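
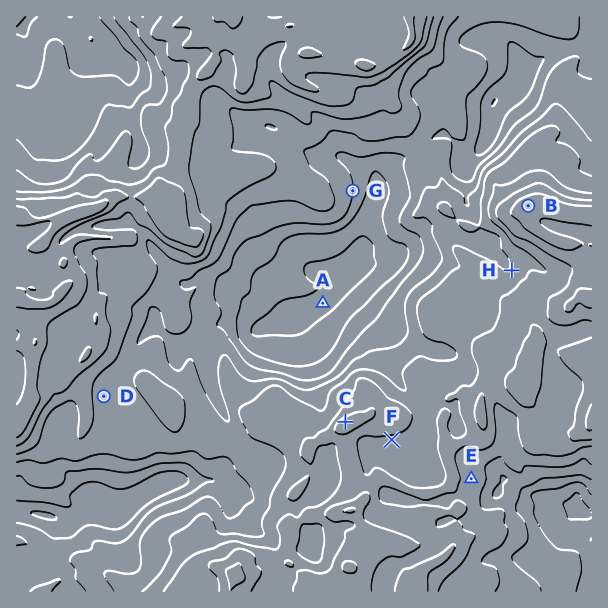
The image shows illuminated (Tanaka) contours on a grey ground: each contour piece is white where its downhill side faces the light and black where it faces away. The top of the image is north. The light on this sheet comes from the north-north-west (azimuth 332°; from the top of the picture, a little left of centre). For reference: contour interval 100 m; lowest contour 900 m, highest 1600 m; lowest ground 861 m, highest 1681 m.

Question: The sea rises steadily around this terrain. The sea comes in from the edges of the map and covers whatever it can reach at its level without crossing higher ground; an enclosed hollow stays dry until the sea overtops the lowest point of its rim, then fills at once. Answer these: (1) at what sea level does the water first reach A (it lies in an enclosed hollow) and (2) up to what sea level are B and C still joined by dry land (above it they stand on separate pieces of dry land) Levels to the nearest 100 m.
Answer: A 1100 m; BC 1400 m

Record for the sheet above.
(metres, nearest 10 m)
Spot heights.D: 1260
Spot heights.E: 1370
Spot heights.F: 1380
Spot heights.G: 1100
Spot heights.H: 1310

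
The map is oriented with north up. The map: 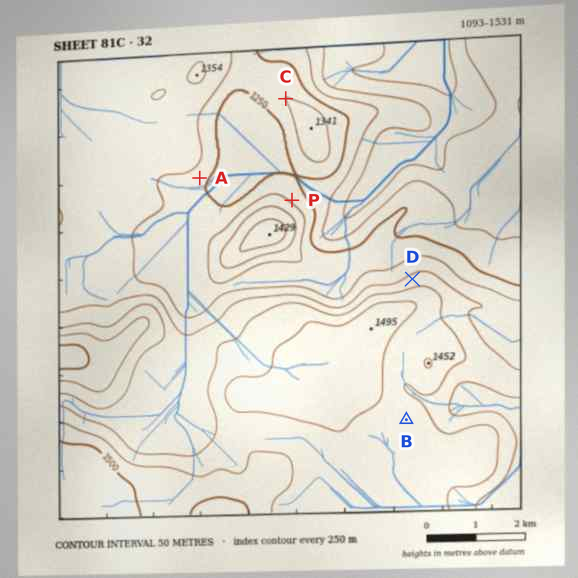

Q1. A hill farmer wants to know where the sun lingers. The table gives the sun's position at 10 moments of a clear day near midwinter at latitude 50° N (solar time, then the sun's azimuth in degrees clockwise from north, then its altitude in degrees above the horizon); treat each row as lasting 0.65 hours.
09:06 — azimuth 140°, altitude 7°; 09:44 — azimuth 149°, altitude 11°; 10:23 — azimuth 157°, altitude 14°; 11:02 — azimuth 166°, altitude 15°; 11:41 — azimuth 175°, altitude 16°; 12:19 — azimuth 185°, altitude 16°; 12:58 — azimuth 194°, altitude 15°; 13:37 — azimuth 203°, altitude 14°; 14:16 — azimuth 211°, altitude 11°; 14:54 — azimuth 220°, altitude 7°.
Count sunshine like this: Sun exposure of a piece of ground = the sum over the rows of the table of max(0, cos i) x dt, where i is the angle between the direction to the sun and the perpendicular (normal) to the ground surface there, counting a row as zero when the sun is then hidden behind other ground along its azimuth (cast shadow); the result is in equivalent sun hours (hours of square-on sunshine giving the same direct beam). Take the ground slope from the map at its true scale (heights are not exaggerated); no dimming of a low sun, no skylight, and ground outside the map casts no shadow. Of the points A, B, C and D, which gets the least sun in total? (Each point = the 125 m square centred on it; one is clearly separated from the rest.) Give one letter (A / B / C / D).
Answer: D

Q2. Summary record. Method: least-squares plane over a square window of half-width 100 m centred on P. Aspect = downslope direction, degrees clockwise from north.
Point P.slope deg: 11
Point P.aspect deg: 42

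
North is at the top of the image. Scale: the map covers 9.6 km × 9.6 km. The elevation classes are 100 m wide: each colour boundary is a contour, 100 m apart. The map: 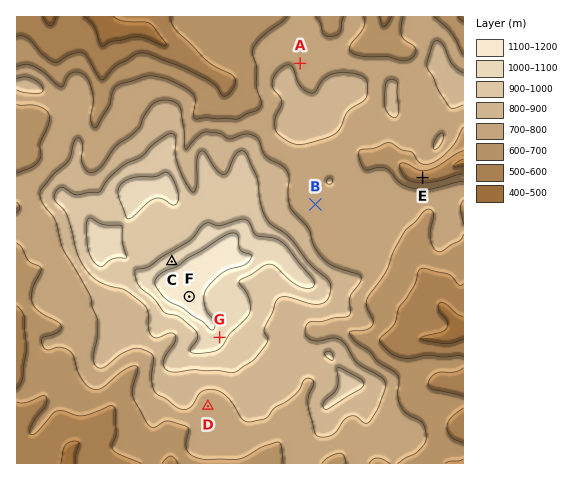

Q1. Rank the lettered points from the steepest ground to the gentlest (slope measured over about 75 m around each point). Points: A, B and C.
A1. C A B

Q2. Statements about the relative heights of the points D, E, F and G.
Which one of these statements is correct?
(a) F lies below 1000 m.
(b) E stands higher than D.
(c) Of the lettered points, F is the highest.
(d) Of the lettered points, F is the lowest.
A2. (c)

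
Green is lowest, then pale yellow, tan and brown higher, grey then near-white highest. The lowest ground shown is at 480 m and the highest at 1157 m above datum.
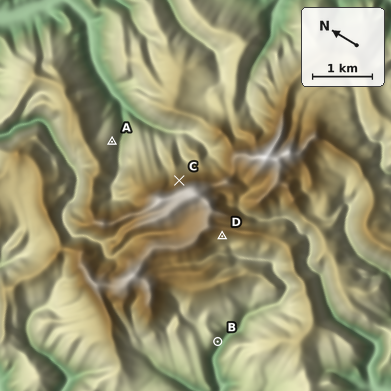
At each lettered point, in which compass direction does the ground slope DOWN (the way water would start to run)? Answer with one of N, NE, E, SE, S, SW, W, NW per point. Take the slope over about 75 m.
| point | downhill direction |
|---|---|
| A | SE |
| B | S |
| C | NE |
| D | SW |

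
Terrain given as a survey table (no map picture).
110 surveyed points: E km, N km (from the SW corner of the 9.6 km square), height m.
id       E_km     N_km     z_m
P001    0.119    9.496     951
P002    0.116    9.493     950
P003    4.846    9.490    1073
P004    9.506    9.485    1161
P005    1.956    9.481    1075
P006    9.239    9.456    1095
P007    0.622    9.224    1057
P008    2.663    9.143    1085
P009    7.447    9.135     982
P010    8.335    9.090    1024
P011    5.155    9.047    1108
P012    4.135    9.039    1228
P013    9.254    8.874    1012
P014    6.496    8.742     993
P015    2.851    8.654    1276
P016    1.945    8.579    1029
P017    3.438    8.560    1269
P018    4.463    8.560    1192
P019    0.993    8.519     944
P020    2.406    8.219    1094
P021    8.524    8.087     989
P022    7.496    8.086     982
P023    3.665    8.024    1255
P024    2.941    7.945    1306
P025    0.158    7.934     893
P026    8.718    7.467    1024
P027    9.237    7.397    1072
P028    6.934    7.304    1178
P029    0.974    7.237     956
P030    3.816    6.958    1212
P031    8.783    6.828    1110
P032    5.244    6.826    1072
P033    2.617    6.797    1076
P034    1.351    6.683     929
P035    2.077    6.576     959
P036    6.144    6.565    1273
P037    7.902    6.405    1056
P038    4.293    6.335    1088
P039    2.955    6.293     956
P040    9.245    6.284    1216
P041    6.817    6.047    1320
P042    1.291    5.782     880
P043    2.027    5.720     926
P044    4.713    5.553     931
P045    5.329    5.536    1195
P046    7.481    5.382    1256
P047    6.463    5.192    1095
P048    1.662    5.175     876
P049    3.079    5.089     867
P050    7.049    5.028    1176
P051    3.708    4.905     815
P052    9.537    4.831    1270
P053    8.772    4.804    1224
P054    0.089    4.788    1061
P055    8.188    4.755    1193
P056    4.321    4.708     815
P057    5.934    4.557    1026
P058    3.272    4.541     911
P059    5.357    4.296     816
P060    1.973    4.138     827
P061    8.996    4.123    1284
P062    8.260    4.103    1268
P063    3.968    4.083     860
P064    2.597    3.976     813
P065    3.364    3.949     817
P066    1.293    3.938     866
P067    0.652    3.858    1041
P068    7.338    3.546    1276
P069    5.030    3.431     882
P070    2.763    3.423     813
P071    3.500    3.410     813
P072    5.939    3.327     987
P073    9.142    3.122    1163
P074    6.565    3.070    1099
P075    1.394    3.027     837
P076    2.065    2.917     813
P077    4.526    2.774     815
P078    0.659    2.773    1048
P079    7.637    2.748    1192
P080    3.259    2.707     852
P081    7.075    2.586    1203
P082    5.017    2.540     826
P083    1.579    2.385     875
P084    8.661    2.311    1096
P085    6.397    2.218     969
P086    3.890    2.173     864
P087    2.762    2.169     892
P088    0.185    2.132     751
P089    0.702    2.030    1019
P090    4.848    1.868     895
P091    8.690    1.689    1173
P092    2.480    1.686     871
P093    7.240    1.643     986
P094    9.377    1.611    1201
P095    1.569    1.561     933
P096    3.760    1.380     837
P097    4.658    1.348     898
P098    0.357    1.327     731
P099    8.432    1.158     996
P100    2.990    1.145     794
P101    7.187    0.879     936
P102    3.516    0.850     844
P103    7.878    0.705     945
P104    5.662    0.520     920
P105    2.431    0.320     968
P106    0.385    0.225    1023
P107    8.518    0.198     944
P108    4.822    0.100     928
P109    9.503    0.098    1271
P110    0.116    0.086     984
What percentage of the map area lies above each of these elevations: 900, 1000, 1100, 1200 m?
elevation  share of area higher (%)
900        79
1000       48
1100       28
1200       15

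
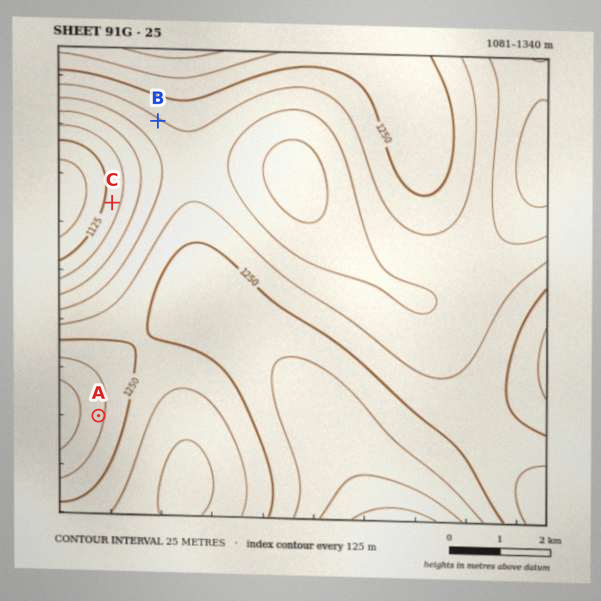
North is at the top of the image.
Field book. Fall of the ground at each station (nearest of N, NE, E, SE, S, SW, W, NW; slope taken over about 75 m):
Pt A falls E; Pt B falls SW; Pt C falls W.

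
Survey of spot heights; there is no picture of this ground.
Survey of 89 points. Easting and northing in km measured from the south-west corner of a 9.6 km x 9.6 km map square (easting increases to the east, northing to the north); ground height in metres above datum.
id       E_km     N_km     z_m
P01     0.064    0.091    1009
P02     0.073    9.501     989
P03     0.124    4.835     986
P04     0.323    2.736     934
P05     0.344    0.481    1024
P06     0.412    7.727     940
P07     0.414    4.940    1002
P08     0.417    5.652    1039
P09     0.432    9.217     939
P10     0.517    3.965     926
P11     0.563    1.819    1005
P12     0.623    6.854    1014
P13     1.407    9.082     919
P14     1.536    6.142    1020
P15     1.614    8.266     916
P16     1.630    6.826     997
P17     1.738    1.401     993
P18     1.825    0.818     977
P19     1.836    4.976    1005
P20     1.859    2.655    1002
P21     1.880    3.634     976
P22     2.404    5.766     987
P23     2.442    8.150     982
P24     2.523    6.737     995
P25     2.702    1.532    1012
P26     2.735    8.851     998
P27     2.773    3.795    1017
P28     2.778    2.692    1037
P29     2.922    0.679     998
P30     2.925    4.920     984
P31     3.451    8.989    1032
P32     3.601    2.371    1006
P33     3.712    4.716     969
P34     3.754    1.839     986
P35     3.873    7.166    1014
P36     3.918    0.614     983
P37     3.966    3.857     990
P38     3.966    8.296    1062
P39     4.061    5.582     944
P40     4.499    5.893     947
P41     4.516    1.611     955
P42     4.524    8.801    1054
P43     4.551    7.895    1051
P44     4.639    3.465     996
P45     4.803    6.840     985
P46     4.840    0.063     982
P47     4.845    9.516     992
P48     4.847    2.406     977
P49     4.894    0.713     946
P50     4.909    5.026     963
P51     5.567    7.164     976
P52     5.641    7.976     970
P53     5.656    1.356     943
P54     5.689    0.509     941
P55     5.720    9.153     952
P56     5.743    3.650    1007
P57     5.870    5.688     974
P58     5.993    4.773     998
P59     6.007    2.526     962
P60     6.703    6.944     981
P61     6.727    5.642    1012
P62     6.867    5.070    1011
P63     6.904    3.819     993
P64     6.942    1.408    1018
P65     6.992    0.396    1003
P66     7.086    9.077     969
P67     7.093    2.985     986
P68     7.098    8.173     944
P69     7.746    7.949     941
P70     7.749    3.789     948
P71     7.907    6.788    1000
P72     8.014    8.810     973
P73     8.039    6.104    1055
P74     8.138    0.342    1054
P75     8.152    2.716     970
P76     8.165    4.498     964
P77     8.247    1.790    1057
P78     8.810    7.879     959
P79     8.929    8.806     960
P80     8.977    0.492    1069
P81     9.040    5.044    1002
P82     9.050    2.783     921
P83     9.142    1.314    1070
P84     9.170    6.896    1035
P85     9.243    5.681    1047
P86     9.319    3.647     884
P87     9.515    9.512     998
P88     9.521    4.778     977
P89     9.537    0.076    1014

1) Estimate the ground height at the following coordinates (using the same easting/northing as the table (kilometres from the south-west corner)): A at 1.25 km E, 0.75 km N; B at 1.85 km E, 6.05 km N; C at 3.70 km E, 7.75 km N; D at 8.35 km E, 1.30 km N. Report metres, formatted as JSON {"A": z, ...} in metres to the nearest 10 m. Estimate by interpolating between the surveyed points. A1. {"A": 980, "B": 1010, "C": 1040, "D": 1080}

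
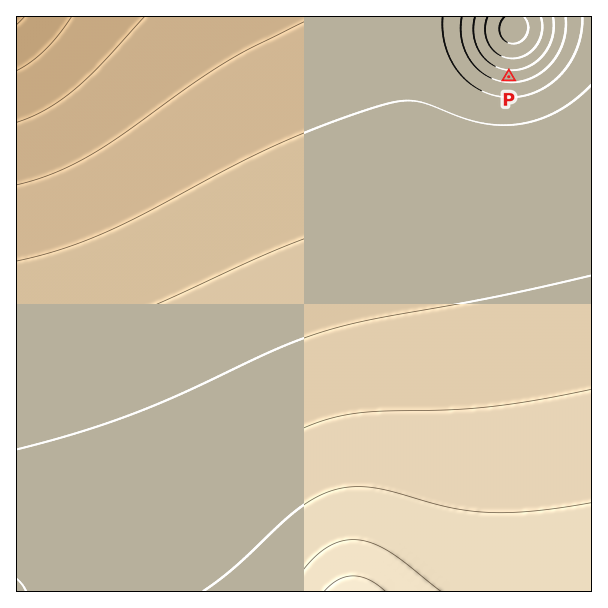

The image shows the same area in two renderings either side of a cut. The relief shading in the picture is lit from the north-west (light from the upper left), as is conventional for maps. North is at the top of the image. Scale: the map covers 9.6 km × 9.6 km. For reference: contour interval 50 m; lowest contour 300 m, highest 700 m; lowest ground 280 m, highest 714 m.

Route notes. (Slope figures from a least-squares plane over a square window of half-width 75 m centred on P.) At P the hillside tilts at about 14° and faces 4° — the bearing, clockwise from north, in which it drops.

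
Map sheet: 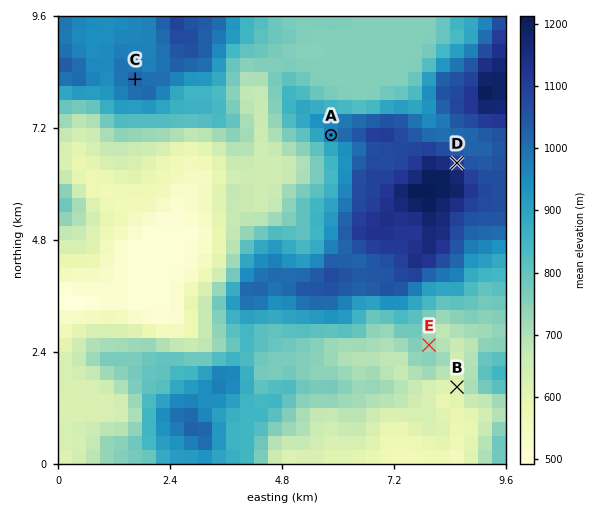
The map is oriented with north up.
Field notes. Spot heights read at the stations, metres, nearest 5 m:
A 975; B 610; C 1025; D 1095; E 725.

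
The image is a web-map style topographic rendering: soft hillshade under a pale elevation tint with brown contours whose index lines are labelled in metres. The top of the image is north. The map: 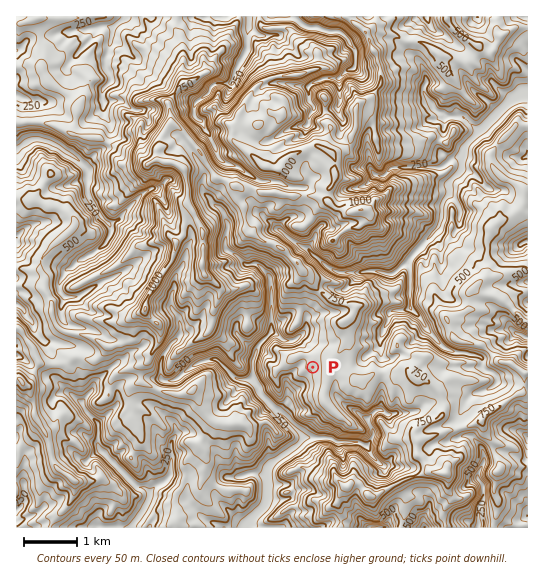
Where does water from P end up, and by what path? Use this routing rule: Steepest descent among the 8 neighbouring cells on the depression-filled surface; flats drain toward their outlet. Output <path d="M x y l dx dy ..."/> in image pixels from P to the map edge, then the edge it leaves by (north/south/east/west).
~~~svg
<path d="M313 367l-7 7-3 5 0 4-25 26 0 2 24 24 0 4-7 8-13 8-13 11-2 3 0 30-1 2 0 2-1 3-16 16-3 5"/>
exit: south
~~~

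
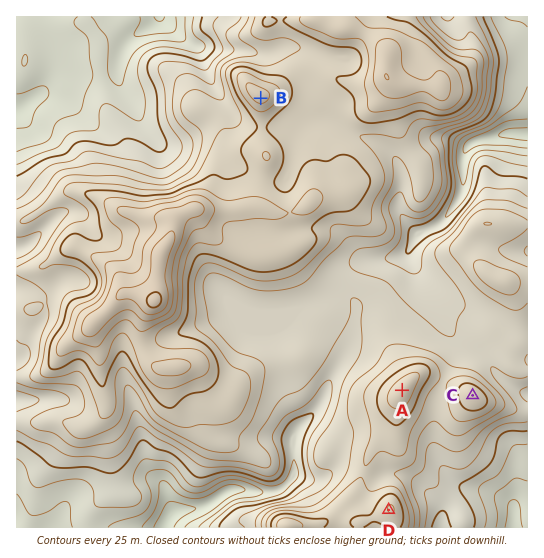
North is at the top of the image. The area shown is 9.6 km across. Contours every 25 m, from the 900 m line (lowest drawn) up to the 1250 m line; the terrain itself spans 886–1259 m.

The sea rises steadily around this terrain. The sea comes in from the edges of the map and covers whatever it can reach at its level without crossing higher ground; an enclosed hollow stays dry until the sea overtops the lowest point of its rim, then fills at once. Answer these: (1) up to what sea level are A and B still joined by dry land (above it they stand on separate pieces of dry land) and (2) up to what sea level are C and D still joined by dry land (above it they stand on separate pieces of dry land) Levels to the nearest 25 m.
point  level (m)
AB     1050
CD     1100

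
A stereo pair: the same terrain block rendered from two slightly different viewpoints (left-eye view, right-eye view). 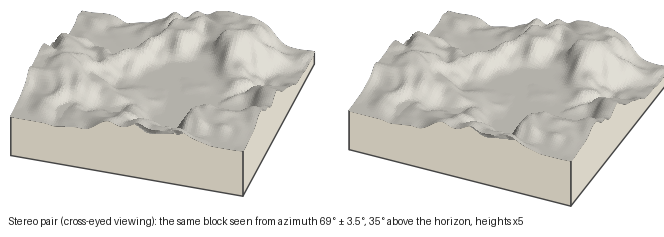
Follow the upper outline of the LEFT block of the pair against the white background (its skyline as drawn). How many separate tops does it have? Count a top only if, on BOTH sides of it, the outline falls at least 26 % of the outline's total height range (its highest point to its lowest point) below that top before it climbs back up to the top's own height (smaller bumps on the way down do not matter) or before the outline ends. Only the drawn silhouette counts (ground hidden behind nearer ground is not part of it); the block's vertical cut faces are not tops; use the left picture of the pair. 1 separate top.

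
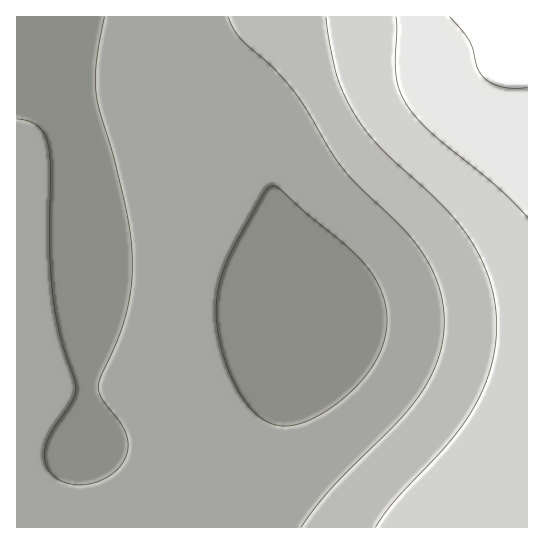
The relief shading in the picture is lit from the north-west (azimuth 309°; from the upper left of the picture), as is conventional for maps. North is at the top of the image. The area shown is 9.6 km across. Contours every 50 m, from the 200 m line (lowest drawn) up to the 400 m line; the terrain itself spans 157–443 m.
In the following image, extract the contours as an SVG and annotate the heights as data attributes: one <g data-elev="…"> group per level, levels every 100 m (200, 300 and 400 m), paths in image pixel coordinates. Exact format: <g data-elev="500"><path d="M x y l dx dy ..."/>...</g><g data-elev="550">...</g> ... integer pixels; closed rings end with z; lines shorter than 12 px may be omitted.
<g data-elev="200"><path d="M283 426l-12-2-10-6-11-10-10-14-9-17-7-20-5-20-3-20 2-28 9-27 35-66 5-8 6-2 8 4 25 23 41 34 16 16 10 12 7 14 5 13 2 15-1 17-6 17-9 17-13 17-19 17-21 14-19 8z"/><path d="M105 17l-9 45 0 31 4 18 14 48 12 51 5 31 1 28-2 24-5 25-9 25-16 35-2 11 4 10 22 30 3 9 1 8-3 12-8 12-12 9-15 5-16 1-14-4-10-9-5-11 0-11 3-11 24-38 3-8 1-7-16-51-8-42-2-40 0-83-2-24-3-11-7-9-9-5-12-2"/></g><g data-elev="300"><path d="M326 17l3 25 7 32 7 17 9 19 12 19 14 16 61 57 26 31 12 18 9 20 7 20 3 20 0 24-3 24-8 24-10 23-23 33-56 60-20 28"/></g><g data-elev="400"><path d="M450 17l19 24 4 8 4 18 8 11 8 6 10 3 12 1 12 0"/></g>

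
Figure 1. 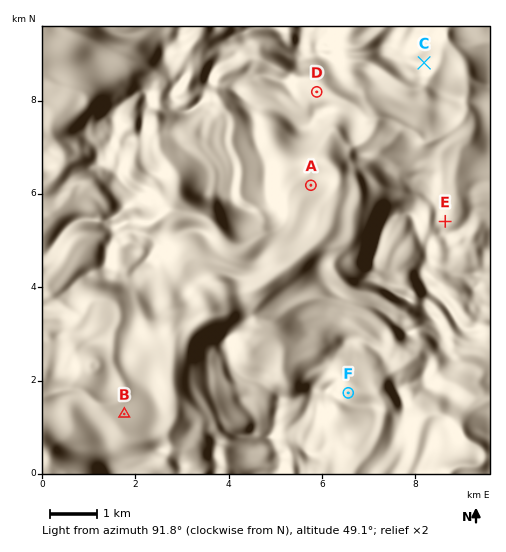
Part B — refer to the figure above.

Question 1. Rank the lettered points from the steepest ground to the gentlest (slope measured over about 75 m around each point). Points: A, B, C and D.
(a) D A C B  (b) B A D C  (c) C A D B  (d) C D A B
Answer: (d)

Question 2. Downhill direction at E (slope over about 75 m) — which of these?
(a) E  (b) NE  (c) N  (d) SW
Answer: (b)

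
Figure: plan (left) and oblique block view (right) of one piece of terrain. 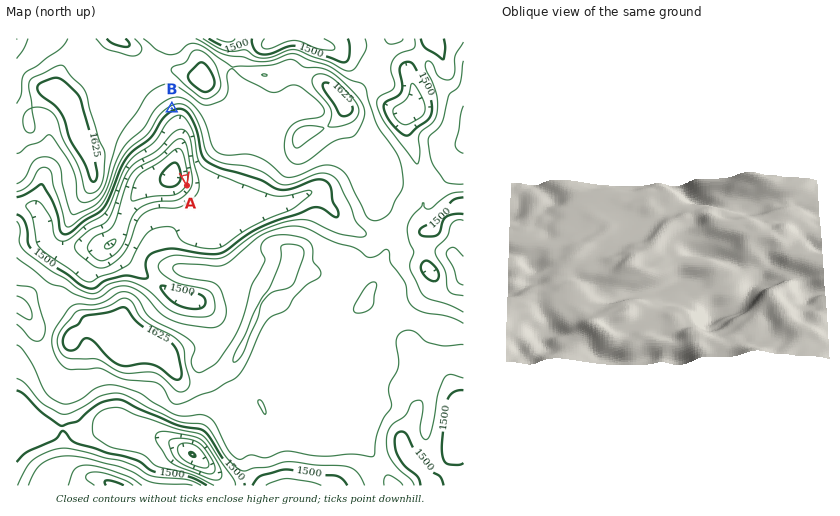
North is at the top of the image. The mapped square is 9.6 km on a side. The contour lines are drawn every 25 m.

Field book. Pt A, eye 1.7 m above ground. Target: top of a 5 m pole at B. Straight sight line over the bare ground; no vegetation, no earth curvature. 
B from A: seen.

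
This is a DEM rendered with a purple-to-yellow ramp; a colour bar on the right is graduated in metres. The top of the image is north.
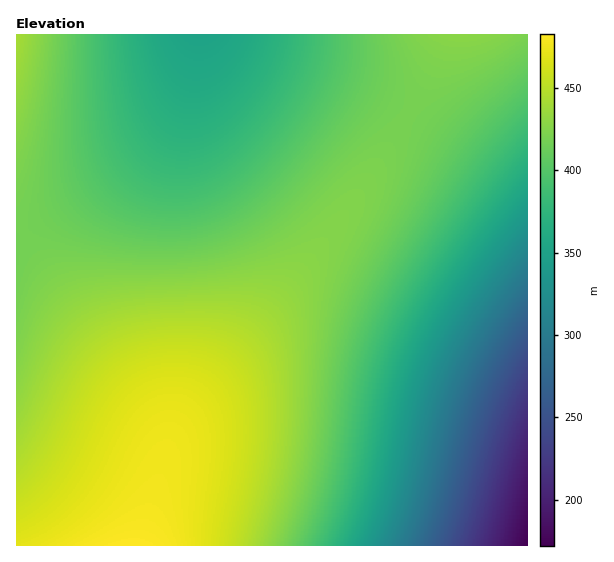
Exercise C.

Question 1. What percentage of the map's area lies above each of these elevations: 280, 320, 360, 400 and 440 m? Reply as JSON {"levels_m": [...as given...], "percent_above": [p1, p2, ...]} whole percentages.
{"levels_m": [280, 320, 360, 400, 440], "percent_above": [94, 90, 83, 61, 22]}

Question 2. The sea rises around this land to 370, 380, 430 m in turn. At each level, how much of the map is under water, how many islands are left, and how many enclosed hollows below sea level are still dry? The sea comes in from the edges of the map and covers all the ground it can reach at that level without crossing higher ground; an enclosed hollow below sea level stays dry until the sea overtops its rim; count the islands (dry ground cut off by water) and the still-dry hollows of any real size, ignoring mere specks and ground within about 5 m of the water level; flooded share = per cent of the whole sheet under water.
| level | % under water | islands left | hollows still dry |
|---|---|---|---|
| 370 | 21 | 0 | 0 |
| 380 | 26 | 0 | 0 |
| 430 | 72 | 0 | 0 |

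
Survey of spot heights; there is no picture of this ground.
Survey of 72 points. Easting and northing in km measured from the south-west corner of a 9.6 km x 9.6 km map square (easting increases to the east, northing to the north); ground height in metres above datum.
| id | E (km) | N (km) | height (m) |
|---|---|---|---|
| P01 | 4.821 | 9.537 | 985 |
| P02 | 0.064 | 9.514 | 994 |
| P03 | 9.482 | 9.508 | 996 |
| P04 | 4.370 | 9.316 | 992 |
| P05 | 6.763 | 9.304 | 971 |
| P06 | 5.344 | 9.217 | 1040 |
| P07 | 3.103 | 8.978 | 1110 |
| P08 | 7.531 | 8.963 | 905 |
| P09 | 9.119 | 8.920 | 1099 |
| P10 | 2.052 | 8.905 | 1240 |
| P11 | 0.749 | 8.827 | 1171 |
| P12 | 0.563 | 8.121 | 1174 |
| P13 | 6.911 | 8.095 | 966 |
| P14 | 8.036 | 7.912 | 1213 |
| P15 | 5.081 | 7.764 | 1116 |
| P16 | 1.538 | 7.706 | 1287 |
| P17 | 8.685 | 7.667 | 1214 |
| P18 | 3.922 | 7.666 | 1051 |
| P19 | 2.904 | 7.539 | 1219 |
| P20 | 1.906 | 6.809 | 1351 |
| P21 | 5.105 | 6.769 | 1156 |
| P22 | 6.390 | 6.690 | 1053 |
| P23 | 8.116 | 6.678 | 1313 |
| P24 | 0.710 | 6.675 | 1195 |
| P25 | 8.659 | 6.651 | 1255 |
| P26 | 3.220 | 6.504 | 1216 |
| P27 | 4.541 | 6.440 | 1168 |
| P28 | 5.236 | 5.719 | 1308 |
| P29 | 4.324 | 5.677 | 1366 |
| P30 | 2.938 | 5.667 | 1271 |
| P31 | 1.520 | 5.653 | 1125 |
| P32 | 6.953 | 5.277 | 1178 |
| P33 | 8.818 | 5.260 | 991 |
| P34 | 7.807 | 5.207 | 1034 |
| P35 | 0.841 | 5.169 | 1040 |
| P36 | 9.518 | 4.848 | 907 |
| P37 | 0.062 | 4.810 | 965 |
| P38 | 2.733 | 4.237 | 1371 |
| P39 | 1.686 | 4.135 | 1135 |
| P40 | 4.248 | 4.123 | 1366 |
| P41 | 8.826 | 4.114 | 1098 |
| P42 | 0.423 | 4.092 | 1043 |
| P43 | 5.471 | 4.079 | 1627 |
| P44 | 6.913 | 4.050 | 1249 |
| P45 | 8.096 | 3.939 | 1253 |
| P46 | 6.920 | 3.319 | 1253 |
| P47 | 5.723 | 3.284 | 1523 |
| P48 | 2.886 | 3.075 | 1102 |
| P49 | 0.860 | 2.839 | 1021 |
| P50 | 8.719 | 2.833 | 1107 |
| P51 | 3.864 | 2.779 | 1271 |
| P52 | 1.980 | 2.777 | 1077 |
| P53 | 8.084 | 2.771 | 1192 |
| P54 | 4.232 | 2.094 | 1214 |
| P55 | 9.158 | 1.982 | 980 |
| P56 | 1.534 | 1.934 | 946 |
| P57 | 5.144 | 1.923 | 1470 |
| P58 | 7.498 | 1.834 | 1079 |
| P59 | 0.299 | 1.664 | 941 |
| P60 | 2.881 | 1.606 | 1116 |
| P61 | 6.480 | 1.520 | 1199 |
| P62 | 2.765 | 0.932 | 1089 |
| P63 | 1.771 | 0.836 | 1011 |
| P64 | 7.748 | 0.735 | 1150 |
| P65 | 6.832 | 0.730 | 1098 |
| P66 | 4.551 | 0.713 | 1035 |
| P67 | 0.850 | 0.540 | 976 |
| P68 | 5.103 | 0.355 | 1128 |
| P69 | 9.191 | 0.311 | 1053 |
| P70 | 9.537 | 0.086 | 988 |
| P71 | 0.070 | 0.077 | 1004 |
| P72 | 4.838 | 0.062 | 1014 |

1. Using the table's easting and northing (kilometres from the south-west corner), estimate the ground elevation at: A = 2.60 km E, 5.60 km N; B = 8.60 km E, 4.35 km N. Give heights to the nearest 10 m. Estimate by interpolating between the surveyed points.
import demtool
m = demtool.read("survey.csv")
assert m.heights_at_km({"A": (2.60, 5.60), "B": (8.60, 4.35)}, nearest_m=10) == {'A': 1200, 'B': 1120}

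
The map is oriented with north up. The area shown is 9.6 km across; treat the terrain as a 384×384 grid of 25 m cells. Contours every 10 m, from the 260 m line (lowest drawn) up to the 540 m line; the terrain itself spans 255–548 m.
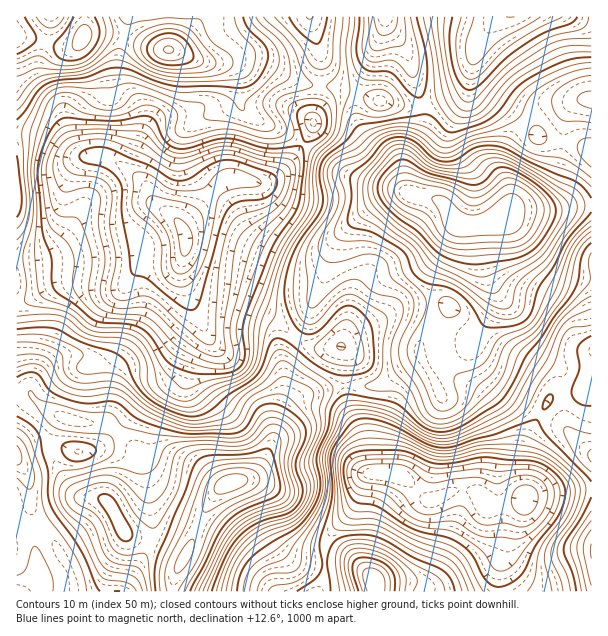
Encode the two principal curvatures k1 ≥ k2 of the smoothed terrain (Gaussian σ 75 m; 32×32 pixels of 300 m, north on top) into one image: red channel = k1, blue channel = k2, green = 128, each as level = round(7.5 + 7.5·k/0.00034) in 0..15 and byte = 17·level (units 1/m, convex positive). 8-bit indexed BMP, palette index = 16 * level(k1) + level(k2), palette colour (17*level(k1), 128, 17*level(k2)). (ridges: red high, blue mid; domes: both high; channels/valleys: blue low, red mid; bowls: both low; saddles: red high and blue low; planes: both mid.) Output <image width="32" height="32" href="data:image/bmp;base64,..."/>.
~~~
<image width="32" height="32" href="data:image/bmp;base64,Qk02CAAAAAAAADYEAAAoAAAAIAAAACAAAAABAAgAAAAAAAAEAAATCwAAEwsAAAABAAAAAAAAAIAAABGAAAAigAAAM4AAAESAAABVgAAAZoAAAHeAAACIgAAAmYAAAKqAAAC7gAAAzIAAAN2AAADugAAA/4AAAACAEQARgBEAIoARADOAEQBEgBEAVYARAGaAEQB3gBEAiIARAJmAEQCqgBEAu4ARAMyAEQDdgBEA7oARAP+AEQAAgCIAEYAiACKAIgAzgCIARIAiAFWAIgBmgCIAd4AiAIiAIgCZgCIAqoAiALuAIgDMgCIA3YAiAO6AIgD/gCIAAIAzABGAMwAigDMAM4AzAESAMwBVgDMAZoAzAHeAMwCIgDMAmYAzAKqAMwC7gDMAzIAzAN2AMwDugDMA/4AzAACARAARgEQAIoBEADOARABEgEQAVYBEAGaARAB3gEQAiIBEAJmARACqgEQAu4BEAMyARADdgEQA7oBEAP+ARAAAgFUAEYBVACKAVQAzgFUARIBVAFWAVQBmgFUAd4BVAIiAVQCZgFUAqoBVALuAVQDMgFUA3YBVAO6AVQD/gFUAAIBmABGAZgAigGYAM4BmAESAZgBVgGYAZoBmAHeAZgCIgGYAmYBmAKqAZgC7gGYAzIBmAN2AZgDugGYA/4BmAACAdwARgHcAIoB3ADOAdwBEgHcAVYB3AGaAdwB3gHcAiIB3AJmAdwCqgHcAu4B3AMyAdwDdgHcA7oB3AP+AdwAAgIgAEYCIACKAiAAzgIgARICIAFWAiABmgIgAd4CIAIiAiACZgIgAqoCIALuAiADMgIgA3YCIAO6AiAD/gIgAAICZABGAmQAigJkAM4CZAESAmQBVgJkAZoCZAHeAmQCIgJkAmYCZAKqAmQC7gJkAzICZAN2AmQDugJkA/4CZAACAqgARgKoAIoCqADOAqgBEgKoAVYCqAGaAqgB3gKoAiICqAJmAqgCqgKoAu4CqAMyAqgDdgKoA7oCqAP+AqgAAgLsAEYC7ACKAuwAzgLsARIC7AFWAuwBmgLsAd4C7AIiAuwCZgLsAqoC7ALuAuwDMgLsA3YC7AO6AuwD/gLsAAIDMABGAzAAigMwAM4DMAESAzABVgMwAZoDMAHeAzACIgMwAmYDMAKqAzAC7gMwAzIDMAN2AzADugMwA/4DMAACA3QARgN0AIoDdADOA3QBEgN0AVYDdAGaA3QB3gN0AiIDdAJmA3QCqgN0Au4DdAMyA3QDdgN0A7oDdAP+A3QAAgO4AEYDuACKA7gAzgO4ARIDuAFWA7gBmgO4Ad4DuAIiA7gCZgO4AqoDuALuA7gDMgO4A3YDuAO6A7gD/gO4AAID/ABGA/wAigP8AM4D/AESA/wBVgP8AZoD/AHeA/wCIgP8AmYD/AKqA/wC7gP8AzID/AN2A/wDugP8A/4D/AJWXh3LFhYGk+PaVg2VjdaiTgJT6+7PFybmEc4aVhWSHlqiEcre4pKH5+dh0U3SWuaSg+PvqxLa5uIR0dJW1hZaXlnGEqLm4oZX4+JVTY4SjcrD3x6WGlpemlKaVo9boyJeUgpWG2MiThOf21XRTgsKQsJGmp4Z0lKV1hpaBhKe4hZG2yLb4hXSEt/bVtabI+rSwgJWlclJzpnV0hEJTZKWSkun66cmFdXSF6Pjo+Pr6+9OQhaWThIODdJWEQ0JhopCU5JWntYR1dYXH+vr66ITopSBAcGCgoYBilIJBQYO0gue0UHGTlnWm1+e2pvT0ksBwUHKEUpHTo2JzpqS05vekxpSElKWoxvX1yJVx1Pr5+LOQlKSQtvq4lLW1xdbXtqan2fjYt8b2xmKBgWLG6cb35IBSc8T7/uu2lqSipqiHqNbXtrfK14NQQHSmt9i0o8XDwdbm1Ljr6ue4t5NzlnbKx3NUhcayUHOEtMXF1caoyeT199aExsiWlriodXKWdafHhGODpLemlKaUQTDD+Ld2dXRzpKfYlpaoqKiGg5aWp6jH9/bYy6eEhmJgU8X3k4FiU3WWuch1mKinlKSTcoWnqLmlc6jIpYV1cpSmx8WhxnRzhoSXx4aXprS2yJVQhYKVt5VjY5OlhoSEhJa4tKfqlmOGhHO2lmOSttrbx4GDpIOCk4NShKaGlIaGhYXGqMi2hJeXZKSBULXXp5a3tqOXdnaXl3WFpnSDpoeGc7fIp6eWlpaltpSmxqaUhKWlpIaGl5iYlnWnlWCGqIeDlejIp4dlVGOktqaVhKWmxpRhpJOXmJeGhrmmYHSol5WSt/jXpnWDZIXKyre3ysqolVPXkISnl3amp4J0hKeolYRztubmpISntNfp9ujKysjWxumAc6i4h3Vyc4WUpaeFc3SCo7XEx/rm59ajx8na+fXnyHCCl7mnlHKmppSEhGJBc7XHpdb7/Pf55oGm+/q0pbjGUXJ0lZOBdLWzclFggHBgxv7ns8n55HKwk/f4k5CUlNaEUlFgcoaU19eEUnSnttDwx6Vz2PulMHLZ57BgcaSDtaWCg2ODhJLq+vfV1vn69VBxxMPV5sFygKWzwnR1pXWlhKLW6Nm1k5Olp8fY16aRIJH2omCgsbaBUpTGtoanl8diMIOmuJNyk5JwgqSTc6XEw8WRMKPltXJxh6jIt7i4xdKToZBzcZOlpcbFyKimxsW0tLWEx+i2cnCGmKi4uMmGxPn7tKLT+vz49taoqbemc2K16ZbG6JdiYYOWh4eXp8jExvrpwOL5/uiDhajJuJWCg5b4uNbIlmJzhISGmJeEp5OE6dmik7O2wpSXxoWFdHKFddb415aVdIWFhIWFhJM="/>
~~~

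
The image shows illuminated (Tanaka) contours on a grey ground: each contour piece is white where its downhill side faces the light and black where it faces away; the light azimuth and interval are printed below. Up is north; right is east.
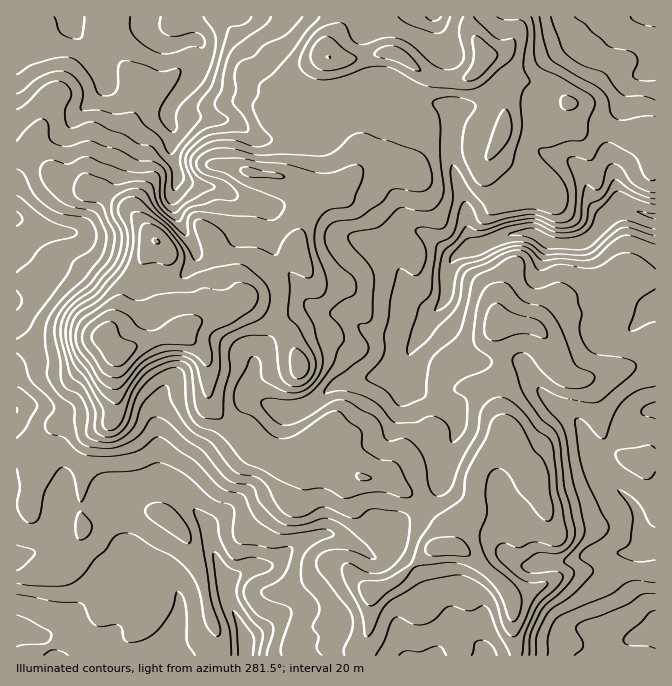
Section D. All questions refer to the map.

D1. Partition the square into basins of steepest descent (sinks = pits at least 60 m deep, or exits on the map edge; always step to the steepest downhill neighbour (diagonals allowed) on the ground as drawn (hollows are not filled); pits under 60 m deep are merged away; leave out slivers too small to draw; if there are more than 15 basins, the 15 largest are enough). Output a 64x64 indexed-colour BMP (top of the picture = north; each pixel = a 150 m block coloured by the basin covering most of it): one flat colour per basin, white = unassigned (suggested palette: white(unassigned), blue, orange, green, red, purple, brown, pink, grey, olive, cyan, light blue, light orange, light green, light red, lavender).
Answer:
<image width="64" height="64" href="data:image/bmp;base64,Qk12CAAAAAAAAHYAAAAoAAAAQAAAAEAAAAABAAQAAAAAAAAIAAATCwAAEwsAABAAAAAAAAAA////ALR3HwAOf/8ALKAsACgn1gC9Z5QAS1aMAMJ34wB/f38AIr28AM++FwDox64AeLv/AIrfmACWmP8A1bDFACIiIiIiIiIiIiIiIiIiIiIiERERERERERFEREREREREIiIiIiIiIiIiIiIiIiIiIiIhEREREREREUREREREREQiIiIiIiIiIiIiIiIiIiIiIiERERERERERRERERERERCIiIiIiIiIiIiIiIiIiIiIiIRERERERERFEREREREREIiIiIiIiIiIiIiIiIiIiIiIhEREREREREUREREREREQiIiIiIiIiIiIiIiIiIiIiIiERERERERERRERERERERCIiIiIiIiIiIiIiIiIiIiIiIhERERERERERREREREREIiIiIiIiIiIiIiIiIiIiIiIiIhEREREREREUREREREQiIiIiIiIiIiIiIiIiIiIiIiIiIRERERERERFERERERCIiIiIiIiIiIiIiIiIiIiIiIiIiEREREREREUREREREIiIiIiIiIiIiIiIiIiIiIiIiIiIhERERERERREREREQiIiIiIiIiIiIiIiIiIiIiIiIiIiIhERERERFERERERCIiIiIiIiIiIiIiIiIiIiIiIiIiIiEREREREUREREREIiIiIiIiIiIiIiIiIiIiIiIiIiIiEREREREUREREREQiIiIiIiIiIiIiIiIiIiIiIiIiIiERERERERRERERERCIiIiIiIiIiIiIiIiIiIiIiIiIiERERERERFEREREREIiIiIiIiIiIiIiIiIiIiIiIiIiERERERERFEREREREQiIiIiIiIiIiIiIiIiIiIiIiIiEREREREREURERERERCIiIiIiIiIiIiIiIiIiIiIiEREREREREREUREREREREIiIiIiIiIiIiIiIiIiERIhEREREREREREUREREREREQiIiIiIiIiIiIiIiIRERERERERERERERERRERERERERCIiIiIiIiIiIiIiIRERERERERERERERERREREREREREIiIiIiIiIiIiIiIRERERERERERERERERFEREREREREQiIiIiIiIiIiIiIREREREREREREREREREURERERERERCIiIiIiIiIiIiIREREREREREREREREREUREREREREREIiIiIiIiIiIiIRERERERERERERERERERREREREREREQiIiIiIiIiIiIhERERERERERERERERERFERERERERERCIiIiIiIiIiIiEREREREREREREREREREUREREREREREIiIiIiIiIiIiIRERERERERERERERERERFEREERERREQiIiIiIiIiIiIhEREREREREREREREREREUREQRERERFCIiIiIiMiIiIiEREREREREREREREREREURERBERERERIiIiIiMzMiIiERERERERERERERERERERRERBEREREREiIiIiIzMzMzERERERERERERERERERERFERBERERERESIiIiIiMzMzMxERERERERERERERERERERERERERERERIiIiIiIzMzMzMzEREREREREREREREREREREREREREREiIiIiIiMzMzMzMzERERERERERERERERERERERERERESIiIiIiIzMzMzMzMxERERERERERERERERERERERERERIiIiIiIiMzMzMzMzMREREREREREREREREREREREREREiIiIiIiIzMzMzMzMzERERERERERERERERERERERERESIiIiIiIiMzMzMzMzMxERERERERERERERERERERERERIiIiIiIiIzMzMzMzMzMREREREREREREREREREREREREiIiIiIiIiMzMzMzMzMxERERERERERERERERERERERESIiIiIiIiMzMzMzMzMzERERERERERERERERERERERERIiIiIiIiMzMzMzMzMzMxEREREREREREREREREREREREiIiIiIiMzMzMzMzMzMzERERERERERERERERERERERESIiIiIiMzMzMzMzMzMzMxERERERERERERERERERERERIiIiIjMzMzMzMzMzMzMzEREREREREREREREREREREREiIiMzMzMzMzMzMzMzMzMzMRERERERERERERERERERESIjMzMzMzMzMzMzMzMzMzMzERERERERERERERERERERIjMzMzMzMzMzMzMzMzMzMzEREREREREREREREREREREzMzMzMzMzMzMzMzMzMzMzMRERERERERERERERERERETMzMzMzMzMzMzMzMzMzMzMRERERERERERERERERERERMzMzMzMzMzMzMzMzMzMzERERERERERERERERERERVVUzMzMzMzMzMzMzMzMzMRERERERERERERERERERVVVVVTMzMzMzMzMzMzMzMzMxERERERERERERERERERVVVVVVMzMzMzMzMzMzMzMzMzERERERERERERERERERFVVVVVUzMzMzMzMzMzMzMzMzMxERERERERERERERERVVVVVVVTMzMzMzMzMzMzMzMzMzERERERERERERERUVVVVVVVVVMzMzMzMzMzMzMzMzMzMxERERERERERERVVVVVVVVVVUzMzMzMzMzMzMzMzMzMzMRERERERERERVVVVVVVVVVVTMzMzMzMzMzMzMzMzMzMzERERERERERFVVVVVVVVVVVMzMzMzMzMzMzMzMzMzMzMxERERERERFVVVVVVVVVVVUzMzMzMzMzMzMzMzMzMzMzEREREREREVVVVVVVVVVVVTMzMzMzMzMzMzMzMzMzMzMxEREREREVVVVVVVVVVVVV"/>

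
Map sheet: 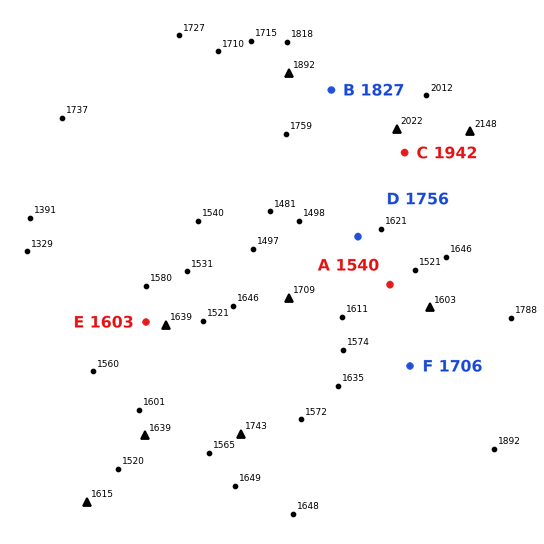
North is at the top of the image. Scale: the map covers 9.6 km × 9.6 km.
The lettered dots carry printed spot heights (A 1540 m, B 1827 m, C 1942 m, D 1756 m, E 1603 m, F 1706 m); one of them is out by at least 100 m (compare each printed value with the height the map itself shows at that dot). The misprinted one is D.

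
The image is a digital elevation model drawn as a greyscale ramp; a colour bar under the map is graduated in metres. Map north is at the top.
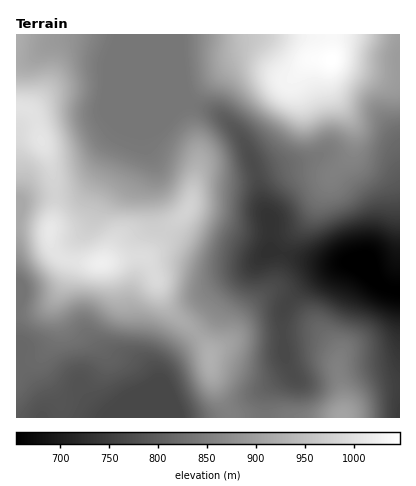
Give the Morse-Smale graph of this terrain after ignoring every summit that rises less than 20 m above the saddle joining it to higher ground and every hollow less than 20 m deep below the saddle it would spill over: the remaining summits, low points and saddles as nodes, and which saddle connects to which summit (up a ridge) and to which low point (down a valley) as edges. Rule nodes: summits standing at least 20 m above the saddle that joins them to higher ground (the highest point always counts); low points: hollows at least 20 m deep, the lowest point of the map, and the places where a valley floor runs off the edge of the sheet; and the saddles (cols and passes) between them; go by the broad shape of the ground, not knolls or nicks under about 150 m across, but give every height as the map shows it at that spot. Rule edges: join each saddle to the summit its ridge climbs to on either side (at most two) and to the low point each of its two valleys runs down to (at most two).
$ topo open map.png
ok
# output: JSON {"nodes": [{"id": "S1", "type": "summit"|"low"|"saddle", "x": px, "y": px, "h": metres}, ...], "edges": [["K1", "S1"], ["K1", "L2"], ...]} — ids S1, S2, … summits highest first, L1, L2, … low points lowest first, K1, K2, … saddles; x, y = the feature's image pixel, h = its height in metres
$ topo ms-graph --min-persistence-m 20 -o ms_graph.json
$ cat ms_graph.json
{"nodes": [
{"id": "S1", "type": "summit", "x": 332, "y": 60, "h": 1047},
{"id": "S2", "type": "summit", "x": 102, "y": 262, "h": 1021},
{"id": "S3", "type": "summit", "x": 42, "y": 140, "h": 1007},
{"id": "S4", "type": "summit", "x": 342, "y": 416, "h": 906},
{"id": "L1", "type": "low", "x": 398, "y": 290, "h": 655},
{"id": "L2", "type": "low", "x": 146, "y": 402, "h": 767},
{"id": "K1", "type": "saddle", "x": 56, "y": 194, "h": 977},
{"id": "K2", "type": "saddle", "x": 230, "y": 418, "h": 850},
{"id": "K3", "type": "saddle", "x": 190, "y": 104, "h": 837},
{"id": "K4", "type": "saddle", "x": 266, "y": 416, "h": 833}],
"edges": [["K1", "S2"], ["K1", "S3"], ["K1", "L1"], ["K2", "S2"], ["K2", "L1"], ["K2", "L2"], ["K3", "S1"], ["K3", "S2"], ["K3", "L1"], ["K4", "S2"], ["K4", "S4"], ["K4", "L1"]]}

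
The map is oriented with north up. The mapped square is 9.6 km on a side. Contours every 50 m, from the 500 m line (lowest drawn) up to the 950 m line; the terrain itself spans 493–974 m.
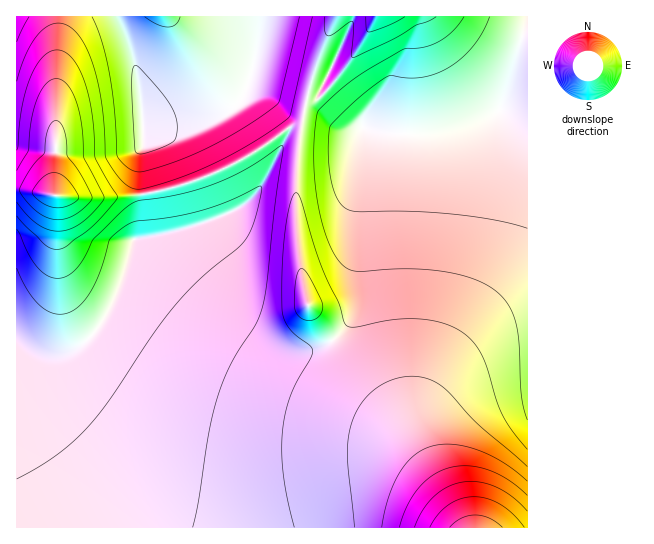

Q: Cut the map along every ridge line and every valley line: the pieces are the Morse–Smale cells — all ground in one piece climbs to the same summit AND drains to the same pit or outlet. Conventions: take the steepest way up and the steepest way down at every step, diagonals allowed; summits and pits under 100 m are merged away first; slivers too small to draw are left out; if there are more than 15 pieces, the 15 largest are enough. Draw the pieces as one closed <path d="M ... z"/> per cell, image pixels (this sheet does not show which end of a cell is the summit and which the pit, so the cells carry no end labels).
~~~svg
<path d="M259 16l-140 1 14 38 8 42 3 48-4 6 0 36 5 48-3 4-9 2-5 22-12 34-17 30-13 14-20 12-11 3-18-1-21-12 1 185 448-1-57-92-59-70-41-59-8-41-4-43 1-65 10-56-52-13-7-5 9-36z"/><path d="M527 21l-24 82-3 6-13 10-25 9-27 5-44 0-28-6-5 2-12 0-5-2-26-26-8-1-8 45-3 30 0 47 4 43 8 41 41 59 59 70 58 93 62-1z"/><path d="M118 16l-102 1 0 325 9 7 12 6 18 1 11-3 15-8 12-11 14-19 9-18 12-34 5-22 9-2 3-4-5-48 0-36 4-6-3-48-8-42z"/><path d="M527 16l-190 0-17 37-13 46 8 2 26 26 5 2 12 0 5-2 19 5 31 3 38-4 27-8 16-8 9-12 25-82z"/><path d="M335 16l-74 0-4 31-9 36 7 5 51 12 14-47z"/>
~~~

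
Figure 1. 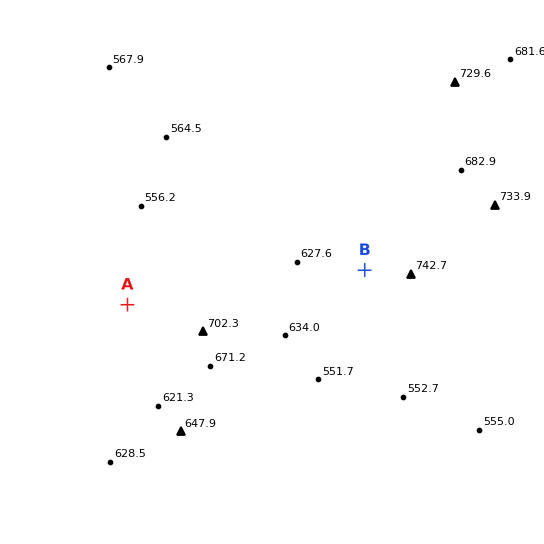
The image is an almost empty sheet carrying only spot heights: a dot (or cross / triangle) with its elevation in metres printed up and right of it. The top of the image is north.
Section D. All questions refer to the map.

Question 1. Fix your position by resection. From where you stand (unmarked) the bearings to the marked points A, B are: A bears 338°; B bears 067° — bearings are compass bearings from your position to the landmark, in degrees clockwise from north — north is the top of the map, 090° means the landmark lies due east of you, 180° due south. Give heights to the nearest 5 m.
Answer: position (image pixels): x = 150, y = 361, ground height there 615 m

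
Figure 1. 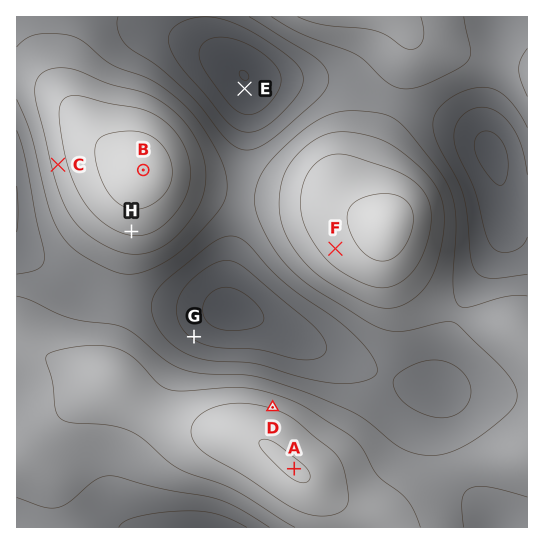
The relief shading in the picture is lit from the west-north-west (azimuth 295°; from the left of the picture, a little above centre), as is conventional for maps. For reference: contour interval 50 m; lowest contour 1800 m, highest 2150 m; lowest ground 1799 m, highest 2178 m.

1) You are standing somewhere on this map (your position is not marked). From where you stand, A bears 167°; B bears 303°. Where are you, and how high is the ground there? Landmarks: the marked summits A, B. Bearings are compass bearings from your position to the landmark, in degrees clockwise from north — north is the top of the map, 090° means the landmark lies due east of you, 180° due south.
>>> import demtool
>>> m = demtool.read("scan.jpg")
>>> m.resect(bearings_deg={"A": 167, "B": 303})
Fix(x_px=239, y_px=232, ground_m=1960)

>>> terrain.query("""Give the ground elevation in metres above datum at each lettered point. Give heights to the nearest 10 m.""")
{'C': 2070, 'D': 2100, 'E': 1810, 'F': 2130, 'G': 1890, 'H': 2110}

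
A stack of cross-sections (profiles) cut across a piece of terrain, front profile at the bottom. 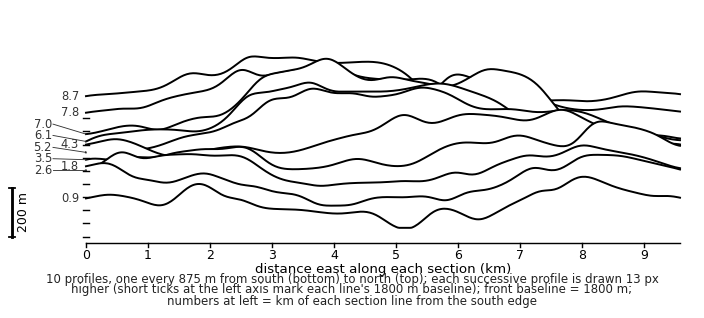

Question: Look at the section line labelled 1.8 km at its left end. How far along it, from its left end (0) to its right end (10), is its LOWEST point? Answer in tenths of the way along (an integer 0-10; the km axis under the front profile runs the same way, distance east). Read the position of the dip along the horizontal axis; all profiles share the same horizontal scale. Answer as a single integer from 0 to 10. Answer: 4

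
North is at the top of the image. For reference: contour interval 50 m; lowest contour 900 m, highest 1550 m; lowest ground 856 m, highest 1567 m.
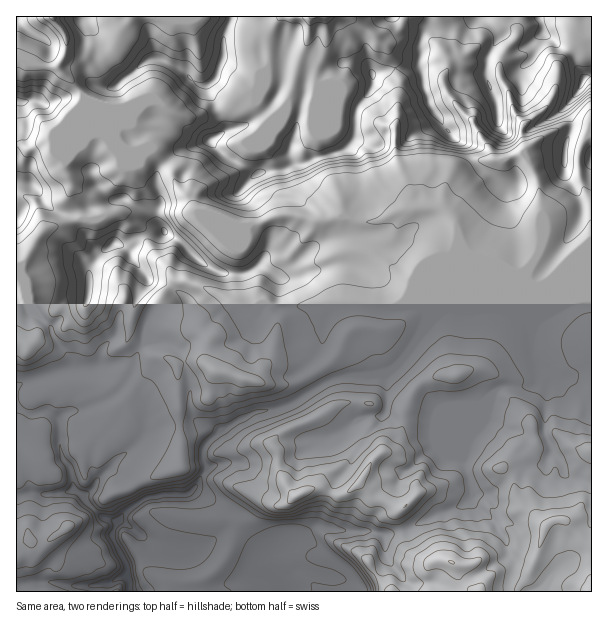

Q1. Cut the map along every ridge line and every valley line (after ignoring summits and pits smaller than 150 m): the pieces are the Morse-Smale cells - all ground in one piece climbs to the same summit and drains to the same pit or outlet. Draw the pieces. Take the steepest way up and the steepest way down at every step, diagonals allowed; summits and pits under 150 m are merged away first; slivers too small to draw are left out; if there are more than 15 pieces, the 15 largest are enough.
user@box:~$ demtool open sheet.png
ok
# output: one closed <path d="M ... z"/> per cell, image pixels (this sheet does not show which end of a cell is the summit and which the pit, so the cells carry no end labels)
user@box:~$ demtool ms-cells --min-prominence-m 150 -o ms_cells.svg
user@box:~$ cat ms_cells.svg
<path d="M591 16l-575 1 1 43 31 7 11-1 1 3 19 20 5 9 20 18 10 22 9 12 14 2 9-4 6 0 17 17 5 8 2 12 14 15 3 9 4 3 24 11 7 0 9 5 9 0 0 8-5 7 0 9 15 26 2 21 2 4 0 3-5 6-6 0-33-20-30-12-9 0-8 8-17 26-4 10 0 15-12 17-6 21-16 19-30 13-16 3-9 6-14-8-7 4-11 0-11-6 1 184 315-1 0-12-2-2-25-7-8 0-6 2-12 11-21-9-4-4 2-9 4-7-18-18-12-4-8 2 2-19-2-6-29-20 13-21-4-13 2-8 17-17 18-10 16-8 21-3 17-6 39-24 12-3 40-2 20-17 22-31 14-14 6-4 27 2 10-3 12 0 14 5 31 0 33-14 19-2z"/><path d="M591 296l-18 2-33 14-31 0-14-5-12 0-10 3-27-2-6 4-14 14-22 31-12 13-8 4-22 0-2 3-2 13 0 26 2 4 6-4 15 0 5-2 9 6 40 1 35-15 14-1-10 17-11 28 0 11 11 33-2 3-7 7-12 6-16 4-30 16-11 4-13 1-14-5-30 0-18-4-4 0-11 8-18 0-16 10-14 14-4 12 4 4 21 9 12-11 6-2 8 0 25 7 2 2 1 13 258 0z"/><path d="M21 60l-5 0 0 213 9 9 3 21 3 6 19 18 5 12 12 15 5 14-54 17-2 2 0 20 11 7 11 0 7-4 14 8 9-6 16-3 26-11 16-14 6-10 4-18 12-17 2-19 19-32 8-8 9 0 30 12 33 20 6 0 5-6 0-3-2-4-2-21-15-26 0-9 5-7 0-8-9 0-9-5-7 0-24-11-4-3-3-9-14-15-2-12-5-8-17-17-6 0-9 4-14-2-9-12-10-22-20-18-5-9-19-20-1-3-11 1-16-3z"/><path d="M359 376l-15 0-12 3-39 24-17 6-21 3-34 18-15 13-4 10 4 15-13 21 29 20 2 6-2 19 8-2 12 4 19 18 11-10 16-10 18 0 11-8 22 4 30 0 14 5 19-3 35-18 9-2 19-8 7-7 2-3-11-33 0-11 11-28 8-15-12-1-35 15-40-1-9-6-5 2-15 0-6 4-2-4z"/><path d="M17 274l0 112 55-18-5-14-12-15-5-12-19-18-3-6-3-21z"/>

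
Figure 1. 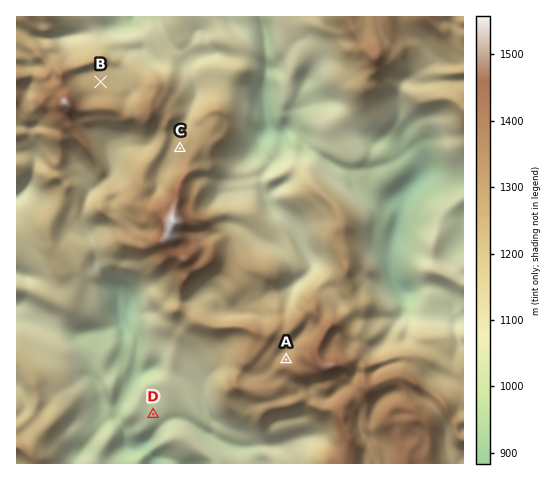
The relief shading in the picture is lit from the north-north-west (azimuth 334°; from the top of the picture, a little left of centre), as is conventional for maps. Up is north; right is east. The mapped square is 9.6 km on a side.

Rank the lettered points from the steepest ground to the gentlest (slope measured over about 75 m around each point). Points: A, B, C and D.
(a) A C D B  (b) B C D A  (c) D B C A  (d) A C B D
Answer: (d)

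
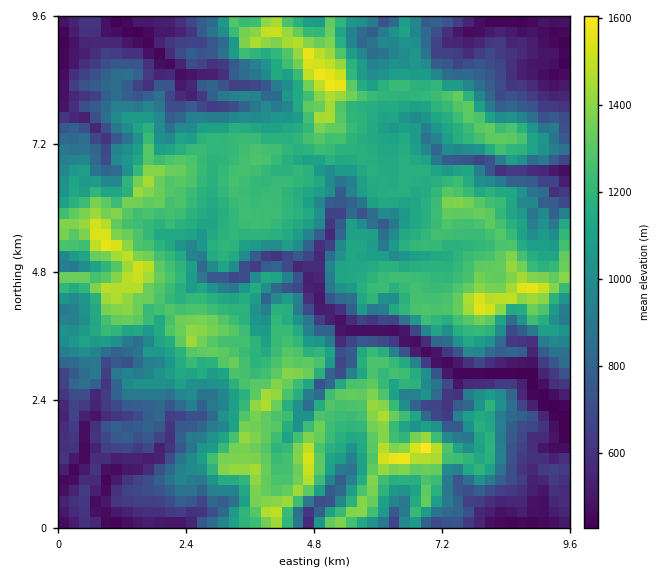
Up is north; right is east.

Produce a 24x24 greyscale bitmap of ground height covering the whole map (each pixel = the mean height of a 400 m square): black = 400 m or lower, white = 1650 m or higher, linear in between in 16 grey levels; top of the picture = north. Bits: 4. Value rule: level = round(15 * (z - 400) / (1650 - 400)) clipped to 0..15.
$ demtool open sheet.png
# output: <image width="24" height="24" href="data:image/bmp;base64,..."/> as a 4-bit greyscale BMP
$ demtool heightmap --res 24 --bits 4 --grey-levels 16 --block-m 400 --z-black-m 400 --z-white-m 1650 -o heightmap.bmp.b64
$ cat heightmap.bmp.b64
<image width="24" height="24" href="data:image/bmp;base64,Qk2WAQAAAAAAAHYAAAAoAAAAGAAAABgAAAABAAQAAAAAACABAAATCwAAEwsAABAAAAAAAAAAAAAAABEREQAiIiIAMzMzAERERABVVVUAZmZmAHd3dwCIiIgAmZmZAKqqqgC7u7sAzMzMAN3d3QDu7u4A////ABIRIjWbtIulhlMRESIjNVZ8yle4ilQyEhISRnq8rJarq2hjIyEiJHrLrait3amDISJEQ1e7qrmrmliEMTI0VFacp6q7hEeFIERHd3ebuWq5hiRTEkZFeJm6u4SqlBIRJHhmibupqYN1IlhkRniqm8uop0EiWZqVh3jMqqmXhSSHqr3byKvNuoZYY0iaqqu923m9unh0Q0iYmZq7mrzbqYmZhzeHmqqpibzKqpmqqVVmirupd5qruqmqqXWJmbqoY4hqy6qqqoeZmZhUMmZYqqqqqZmZl2V5dVRHh4mpmrqYh5q6dSNndFVnesqZiap2QyNUQzVVetyaqpdDIRNVISJXnOt4h0RCERIiE0WbvclndCIyERIREkesyqhmhTEREQ=="/>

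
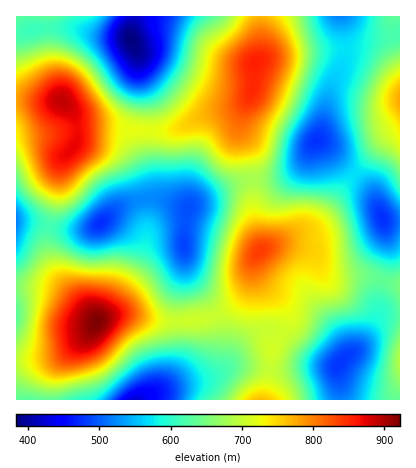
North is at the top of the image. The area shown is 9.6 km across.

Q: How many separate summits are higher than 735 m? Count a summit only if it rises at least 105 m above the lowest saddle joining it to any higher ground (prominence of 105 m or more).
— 4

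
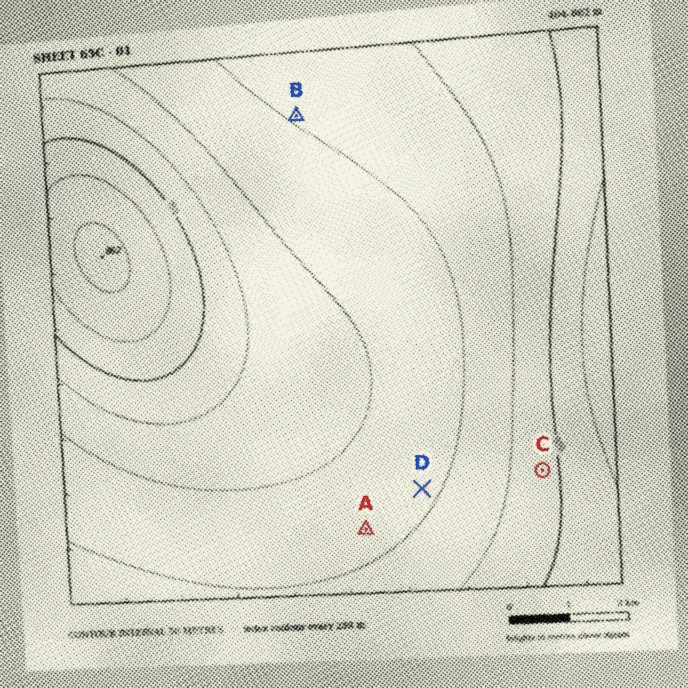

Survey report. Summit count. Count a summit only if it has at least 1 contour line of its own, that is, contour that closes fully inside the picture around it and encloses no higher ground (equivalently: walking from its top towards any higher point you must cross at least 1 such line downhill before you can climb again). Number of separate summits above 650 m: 1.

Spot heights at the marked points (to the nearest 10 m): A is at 620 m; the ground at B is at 600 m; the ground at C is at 520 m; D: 610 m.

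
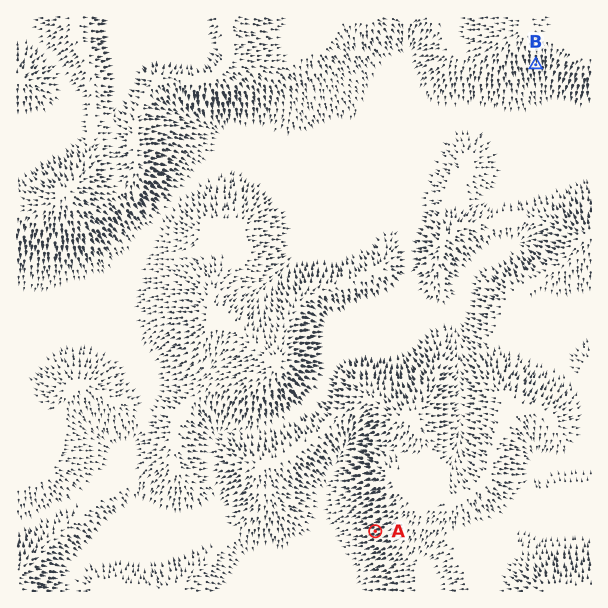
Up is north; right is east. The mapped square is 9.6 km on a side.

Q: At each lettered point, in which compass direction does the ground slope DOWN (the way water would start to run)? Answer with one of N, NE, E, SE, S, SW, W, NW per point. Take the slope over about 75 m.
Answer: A W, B S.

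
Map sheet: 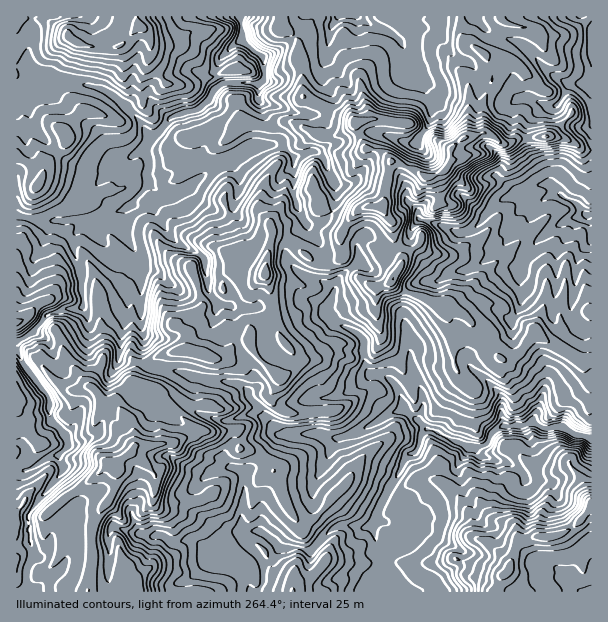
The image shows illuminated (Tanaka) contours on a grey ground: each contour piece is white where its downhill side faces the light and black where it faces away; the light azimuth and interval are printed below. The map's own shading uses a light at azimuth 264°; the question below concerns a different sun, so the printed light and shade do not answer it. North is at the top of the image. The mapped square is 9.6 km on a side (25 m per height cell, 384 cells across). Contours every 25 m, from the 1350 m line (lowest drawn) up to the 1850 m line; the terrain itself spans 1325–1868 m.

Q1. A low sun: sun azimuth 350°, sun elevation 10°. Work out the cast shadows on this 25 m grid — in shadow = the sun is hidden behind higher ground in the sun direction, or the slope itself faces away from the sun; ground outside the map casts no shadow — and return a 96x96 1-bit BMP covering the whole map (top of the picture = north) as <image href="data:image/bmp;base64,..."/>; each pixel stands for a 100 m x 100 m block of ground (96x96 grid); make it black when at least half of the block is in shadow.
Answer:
<image width="96" height="96" href="data:image/bmp;base64,Qk2+BAAAAAAAAD4AAAAoAAAAYAAAAGAAAAABAAEAAAAAAIAEAAATCwAAEwsAAAIAAAAAAAAA////AAAAAAAAAAAAAAAAAABwAAEAAAOAAAAwAABwYAEAAAOAAAA8AAAAIAAAAAEAAAAeAAGAAAAAAAAAAAAIAAHAAOAAAAAAAAAAAAAAB/AAAAAAAADAAAAYD/gAAADAAAfAAAA4D/4AAQf4AAfgAAAAA/8AA7/8AADwAAAAAA8AA//8AQB/gAAAAAcAA//54QA/4AAAAANEA//j4AAfgAAAAAFgA/eH4AAEAAAAAABgAfnHwAAAgAAAAAAwAPngAAAByAAAAAAYAHn4AAAAiAAAAAAMDHj8AAAABAAAAAAGBHD/AAAABgAAAAACAGD/wAAAAAAAAAAAAAB/7gAAAQAAAAAQABB//gAAAYAAAAAeAAH//gAAAcABwAAPAAP/4AAAAeAcAAAAAAB/8AAeAeB+AAEAAAAH8A//AAH/AAcAgAAAwD//gAf3+H8BwAAAAD//4A/v//8BgAAAeD//8D8f//4AAAAB/nx/jDA//3gAAAABBmABhjD//zgCAAAAAO8AAED//wAGMAAAAB+AAAD5/wAOAAAAAx/AAAAB/4AMAAAAfw/AAgAB+4AYAAAD/gfAjgADuQAwAAAf+AH53gAHIAAwAAB/8AHx/gAADPAgAAD/gAAD3sAAD/AAAAA8AAAAHsAAA+AAAAAAAAAAD8AAA4DAAAAAAAAAJeAAAwDwAAAAAAAAceAAAADwAAAAAAAA8+AAAAD4AAAAAAAD4/AAAAA8AAAAAAAD5/AAAAAfgAAAAAAAB/gAAAAP4AAAAAAAD/AAAAADwAAAMGAAD/AAAAAAAAAAQOAMP8AAAAAAAAAAAOAeL8AAAAAAAAAAAPA+A/gAAAAAAAAAAGD/Af4AAAAAAAAAAAH/AP+AAAAAAAAAAAHHAH/gAAAAAAABgAMBgD8AAAAAAAADgAAAADgAAAAAAAAGAAAAQBngAAAAAAAAAAAA/4P8AAAAAAAAAAAA/8f/AAAAAAAAAAAA/8f/8AAeAAAAAAAB/N//+DB+AAAAAAAg/H///Dt+AAAAAAAAeD///H9/AAAAAAAAAH////8/ACAAAAAAAP////4eAAAAAAAAAN////4AAAAAAAAAAP////4AAAAAAAABgP////8AAAAAAAAAweH///8AYAAAAAgAYYD///8A4AAAAAAAYAB///8A8AAAcAEAMAAP//8A8BgAeAPwACAD//4AeAgAHgDwAPA///gAEcIAD/B5A/AfA+AAA+cAB/8B//AAAAAAB8fAAAAA//AAAA4ADg/wAAAAEAAAAA4AAAz+AAAAAAAAAAAAADn/AAPAAAAAAMAAAPP/ADkAAAAAAcAAD/P/gAAAAAAAD+AAf/b/wAAAAAAADAAA//YB/4AAAAAAAAAB//YAf5AAAAAAADAD//YAHgAAAAAAAHAH//MAAEAAAAAAAGAH//AIQGAAAAAAAAAH//AA8PAAAAAAAAAD/GAA8fgAAAAAAAABgAgB+fgAAAAAAAAAAAgAeJgAAAAAAAAAAAAAOAAAAAAAAAEAAAAAAAAADAAAAAEAAAAAAAAAAAAAAAA="/>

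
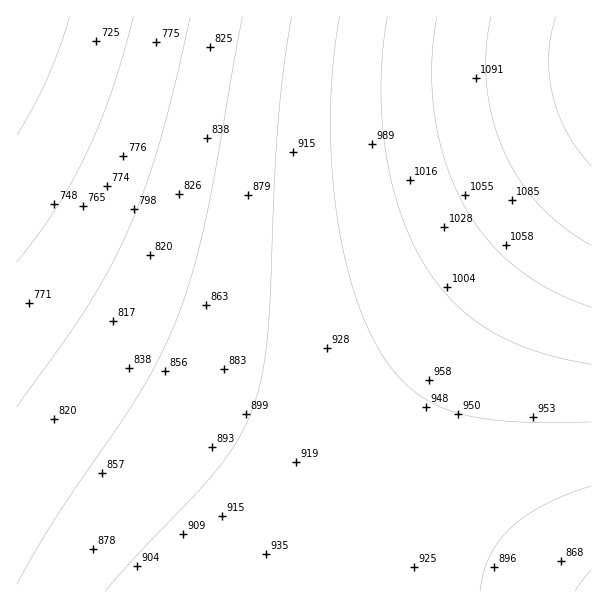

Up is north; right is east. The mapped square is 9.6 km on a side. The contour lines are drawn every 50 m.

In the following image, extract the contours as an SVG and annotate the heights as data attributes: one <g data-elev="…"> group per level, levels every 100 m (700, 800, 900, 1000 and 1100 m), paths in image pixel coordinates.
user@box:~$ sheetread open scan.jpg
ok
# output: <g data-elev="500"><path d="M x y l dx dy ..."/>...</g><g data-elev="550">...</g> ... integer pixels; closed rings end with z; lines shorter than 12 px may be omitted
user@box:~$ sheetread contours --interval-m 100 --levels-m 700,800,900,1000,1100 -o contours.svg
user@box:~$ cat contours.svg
<g data-elev="700"><path d="M70 17l-11 33-12 30-14 28-16 27"/></g><g data-elev="800"><path d="M190 17l-16 72-14 54-16 47-16 41-19 38-22 38-24 35-46 65"/></g><g data-elev="900"><path d="M480 591l3-18 6-16 9-15 12-14 15-12 18-11 22-10 26-9"/><path d="M292 17l-9 54-6 60-9 204-5 36-8 30-14 33-22 33-20 24-61 63-33 37"/></g><g data-elev="1000"><path d="M387 17l-4 33-2 33 1 33 3 33 6 31 8 29 11 28 12 24 14 21 16 18 18 17 19 13 21 11 24 10 27 7 30 6"/></g><g data-elev="1100"><path d="M491 17l-5 33 1 34 6 35 10 31 16 29 20 25 24 23 28 18"/></g>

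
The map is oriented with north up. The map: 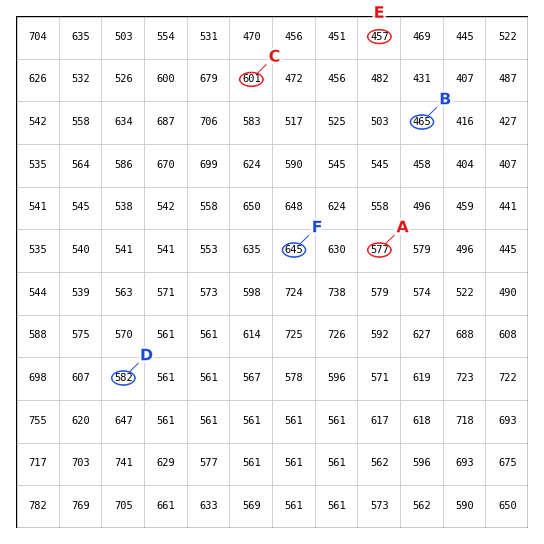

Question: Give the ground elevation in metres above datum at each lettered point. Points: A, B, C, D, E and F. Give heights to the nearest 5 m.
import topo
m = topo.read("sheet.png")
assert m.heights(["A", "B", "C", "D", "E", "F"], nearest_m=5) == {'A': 575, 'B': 465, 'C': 600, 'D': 580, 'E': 455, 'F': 645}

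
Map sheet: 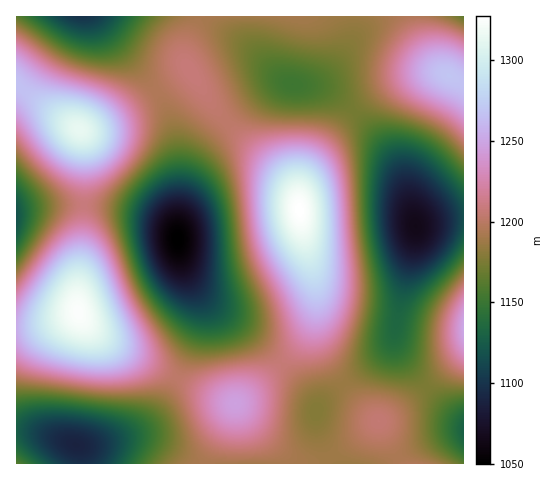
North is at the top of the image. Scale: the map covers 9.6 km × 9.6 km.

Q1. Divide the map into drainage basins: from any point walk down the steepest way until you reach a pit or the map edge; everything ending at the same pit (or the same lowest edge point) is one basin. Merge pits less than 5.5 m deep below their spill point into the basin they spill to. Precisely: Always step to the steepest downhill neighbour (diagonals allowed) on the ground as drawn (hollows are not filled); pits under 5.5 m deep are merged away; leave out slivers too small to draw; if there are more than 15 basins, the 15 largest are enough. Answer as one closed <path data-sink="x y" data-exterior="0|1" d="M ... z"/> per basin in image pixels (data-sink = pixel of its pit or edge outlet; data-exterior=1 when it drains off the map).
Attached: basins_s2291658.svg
<path data-sink="178 239" data-exterior="0" d="M189 70l-74 48-23 10-12 3 2 3 3 19 0 37-7 93 0 29 3 7 16 15 18 12 92 47 29 10 38-32 28-30 13-27 1-29-13-50-5-35-6-13-16-19-52-49z"/><path data-sink="416 227" data-exterior="0" d="M444 73l-16 0-29 8-31 18-21 19-17 21-27 42-3 12 0 22 16 69 1 48 2 10 9 19 10 16 18 22 22 22-43 34-23 9 88 0-21-43 34-22 51-46 0-270z"/><path data-sink="293 84" data-exterior="0" d="M414 16l-212 0-14 27-3 19 24 37 15 20 65 63 8 14 2 9 4-24 12-21 19-27 27-28 15-12 23-12 29-8 16 0-9-9-8-12-7-16z"/><path data-sink="76 445" data-exterior="0" d="M78 312l-22 10-40 6 0 135 192 1 4-13 23-47-28-11-92-47-18-12-16-15z"/><path data-sink="82 17" data-exterior="1" d="M201 16l-184 0-1 68 60 44 5 2 11-2 37-19 60-39-4-8 0-10z"/><path data-sink="17 217" data-exterior="1" d="M17 85l-1 242 12 1 28-6 22-9 0-30 6-62 1-68-5-23z"/><path data-sink="316 411" data-exterior="0" d="M316 294l-1 20-13 27-28 30-39 33 47 50 4 10 25 0 12-4 23-12 32-27-33-35-23-37-5-17z"/><path data-sink="463 431" data-exterior="1" d="M463 353l-50 46-34 22 23 43 62-1z"/><path data-sink="463 17" data-exterior="1" d="M463 16l-48 1 5 19 11 24 11 12 19 10 3 0z"/>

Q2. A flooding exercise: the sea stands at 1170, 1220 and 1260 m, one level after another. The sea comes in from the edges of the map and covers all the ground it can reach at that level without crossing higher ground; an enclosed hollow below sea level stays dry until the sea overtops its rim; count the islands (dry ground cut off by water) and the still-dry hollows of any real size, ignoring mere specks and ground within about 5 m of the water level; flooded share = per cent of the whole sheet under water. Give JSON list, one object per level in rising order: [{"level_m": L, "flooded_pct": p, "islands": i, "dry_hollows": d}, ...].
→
[{"level_m": 1170, "flooded_pct": 20, "islands": 0, "dry_hollows": 2}, {"level_m": 1220, "flooded_pct": 73, "islands": 2, "dry_hollows": 0}, {"level_m": 1260, "flooded_pct": 87, "islands": 2, "dry_hollows": 0}]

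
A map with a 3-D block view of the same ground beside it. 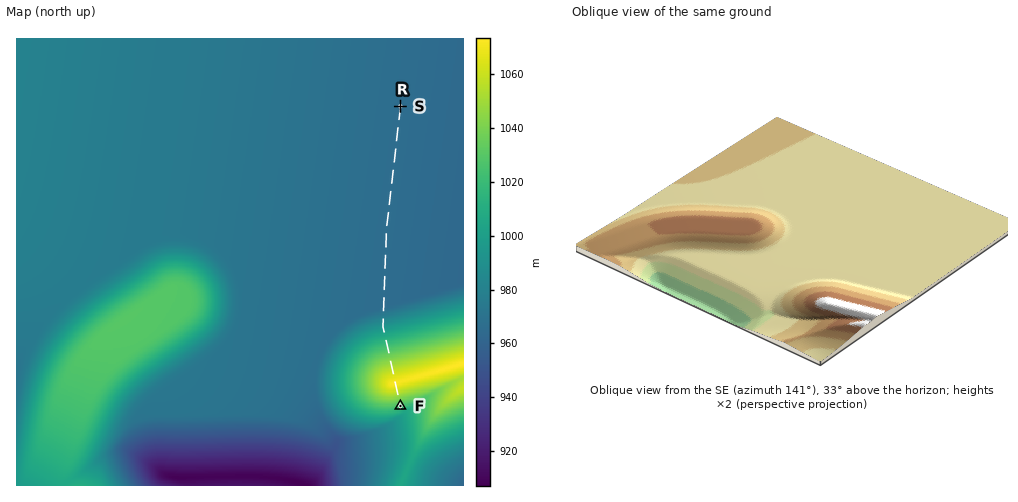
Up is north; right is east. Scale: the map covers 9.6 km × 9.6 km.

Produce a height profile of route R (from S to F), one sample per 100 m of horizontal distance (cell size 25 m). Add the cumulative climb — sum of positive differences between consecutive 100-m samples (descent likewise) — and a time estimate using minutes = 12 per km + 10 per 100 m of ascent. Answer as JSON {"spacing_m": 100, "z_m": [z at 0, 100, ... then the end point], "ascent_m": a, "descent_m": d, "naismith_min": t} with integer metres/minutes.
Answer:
{"spacing_m": 100, "z_m": [967, 967, 967, 967, 967, 967, 967, 967, 967, 967, 967, 967, 967, 967, 967, 967, 967, 967, 966, 966, 966, 966, 966, 966, 966, 966, 966, 966, 966, 966, 966, 966, 966, 966, 966, 966, 966, 966, 966, 966, 966, 966, 966, 966, 969, 976, 983, 990, 997, 1004, 1011, 1018, 1025, 1031, 1038, 1045, 1051, 1057, 1063, 1069, 1071, 1063, 1054, 1044, 1033, 1024], "ascent_m": 105, "descent_m": 47, "naismith_min": 88}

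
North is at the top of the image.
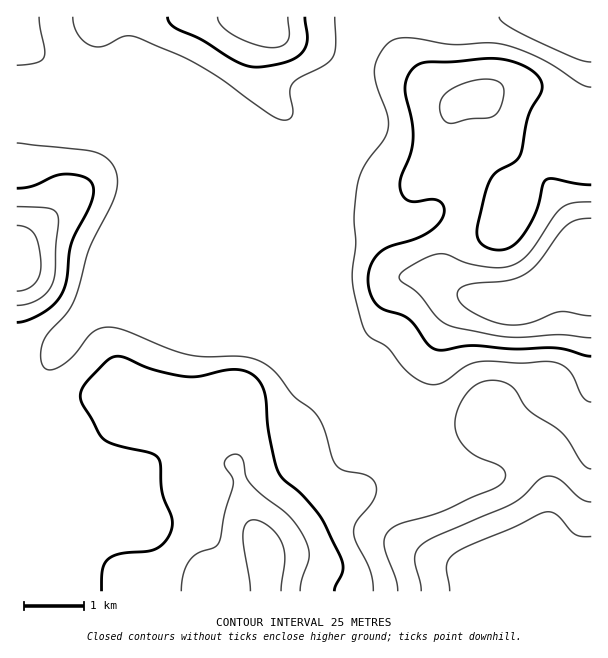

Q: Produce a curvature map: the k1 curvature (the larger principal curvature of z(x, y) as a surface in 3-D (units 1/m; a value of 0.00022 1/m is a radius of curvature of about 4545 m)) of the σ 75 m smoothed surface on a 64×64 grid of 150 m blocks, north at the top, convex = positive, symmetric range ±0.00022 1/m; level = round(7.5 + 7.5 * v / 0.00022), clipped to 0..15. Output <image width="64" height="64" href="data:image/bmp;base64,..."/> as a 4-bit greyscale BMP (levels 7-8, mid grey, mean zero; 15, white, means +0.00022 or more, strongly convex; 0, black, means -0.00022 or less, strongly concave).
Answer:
<image width="64" height="64" href="data:image/bmp;base64,Qk12CAAAAAAAAHYAAAAoAAAAQAAAAEAAAAABAAQAAAAAAAAIAAATCwAAEwsAABAAAAAAAAAAAAAAABEREQAiIiIAMzMzAERERABVVVUAZmZmAHd3dwCIiIgAmZmZAKqqqgC7u7sAzMzMAN3d3QDu7u4A////AHiId2Z5zbh3iZzcqYe//XVWd4maq7u6qZiHd3d3eIiIeIiHZoq8uZiJrNypiM/9dmd5q7u6qZiId3d3d3iIiIiIiId4q7u7qpms26mI3/yYmbzdy5iIh2ZmZ3d3eIiZiIiJmZq7u7u6qavKmInv/Kq83typiIiHZmZnd3d3iJmIiJqqqruqmZmYm6mIiv/8u7zLmIiIiIh2Znd3d3d4mpiJq7uqqph3d2eamIid/+u6qqh3d3iIiId3d3eId3eKmImqu6qYdmZmaJmHib//y6qZmHd3d4mZiHd3eIiHdompiJmqqZdndWd4mGeJ3/66qZmZmId3iaqpiId4iIdmeaqIiZmZmHd3d4mYZnrv/JmZiaqqmYiZq7uqmHiJh2VpvIiIiZmIh4iImZdmeu/riZmIm8y7qqqru7uqmZmYdmi9iIiImIiHiImZh2aK3tp3mYeKvMy6qqq7vMy7u6l3eM6Ih3iYd3d3iJmYd4rNynaJh3iau7qpmaq8zd3cuod4v4d3eJmHd3Z4maqZmr3KZXmXd4mqqZmZmqvN7+7LmIm/h3iIqpd2VoiImruqvMl2eaiHd5mZmZmaq83d7cupmb53eIirqXZniYiau7q8yXd5qYd3iZmamZqqqqq8u6mavneIeJq6mHiZmImaq73Jd3m6iHeJmqqZmamIeJmamZm9iId3iaqqmZmZmZmavdl3ebuYiImZmZmZqHVniIiIiKyId3Z4mau7uqmYiIm92neJy5iIiYiImZqoVXd3eIh3nIh4d3iImrzMuph3eK3ad4rLmIh3d4iJq6hWeIiIiHecmIiIiImau8u5iHdordqImrqYdnd3eJq7p1d4iZmZiK2ZmaqZmaqqqqmYh3i92pmqqph3d3domrynVVeJmqmZvZiaq7uqqpmZqqqaqs7rqqmZmHd3d3iazKdURXiamZm+qJmrzLqZmImrvM3u/+y6mHiYeHd3eJvMp1RFaKqHeL65iZq7upmJmrvN7////bqHeJiId3eIm8yoZEV5qXRHv7mIiJq7qZq7u7ze///tuod3iamHiJmrzKh2VnmpY0e+yod3eLu7u7uqmqq7vMyph3aKqpiJmqvMuXdniZhUR77ah2Znq8zMupiId4iaupiId4q7qIiJq8y5h3iJl2VovduGZnis3cuYh3dmd4mZiIh4iau5d3ebzLqIiZmYiZqr24dnib3cqId4d3d3iIiIiHiIm8qGZorMuqqqqrzdzLrbmHiavMqYd3iHd3eIiIiHd3eKzKdmabzLzN3e7u7cusuqmaqqqYd3eIh3d4iId4h3dmnNyHd4q83e///+3Luq3Mu7qYiIh3d4iIiIiIh3eHd3aL7aiImrzf////26mard3dyoZmd3d3iIiIiIeIeIh3d4vuyqqrze/////8qZqv/+7KdVZ3d3iIiIiIh3iHeIiIm9/cu7ze//////+6qr//7bqHeIiIiIiIiId4iHiIiImr3u7dze7//t3v/+uqr/7bqYiZmIiIiIiIeHiHiIiIiave7u7d7dy6iK3//Kqf/cqIiJqYiIiIiIeHh3iIh3d4m93N3dzLqYZDWN/+qY/9ynZnmYiIeIiIeIeIiIiHd3ebzLmavMuXZUI0jv/Jj+3LhleHd3d4iId4eHeIiId3d5q7qHeL3KdVVUVq/+uu7tyoZ4dnd4iId4d3h4iIiIiImrqYdnnNyFZ3ZmjP/c3u/tqIh3d3eIiIeIiIiIiIiIiaqph3Z63aZ3d3eK793N7/7bmId4h4d4iHeIiIiIiImZmqmYdmi9t3d3d4re3Zve/+25iIiIeIeIeIiIiIiIiImamqqHZ6zIh3d3i+7Leaze7typmIiIh3eIiIiIiHeIiJmZq6dmnMl3d3ec7bhnisze7bqoiHeIeIiIiIh3d3iImZmruXecyXd3d53bl1Z5q73u26mIiHiIiIiIiHd3eImZqqvLmKy4d3d4rLl2Vnmqq97cuYd4iIiIiIiId3aImZmqq8yqu6iGeIm7l2Zniqqavdyoh3eIiIiIiIiIiJmZmZmavLq6mIiJmqmHZnmrqZmsy5iHeIiIiIiIiImZmYiYiImru7mHiJqpmId3mrqYiKupiIeIiIh3iIiJmrqYiIh3eJvMuXd5qph4h3eqqYd4mpiIh4iIh3d4iJq8upiId3d4m8y5d4q6h2eIiLqXZniIiIiIiIh3d3eJrNy6iHdmZnibzLmInMqGZ4iIuoZneIiIiIiIiHd3d4rN7LmId1VmeJrMupmsuXZniZnKdnd3d3eIiIiId3d3nO7amHd3VWZ5q7u7u7y4Zniamcp3d3d3eHeIiZh2d3nO7ah2VnZmeJq7u7zLu7mImruqupd3d4iId3eJqYh3i97ah2ZmZnmqu7u7zMzMzLvMzLu7qIeIiIh3d3mZiHec3Kl2ZmeJmru7u7vM3d7u///su6u5eIiIiHdmeJiIeKu7qYd4mqqqqqu8y8zd7v///9yqiJqYiaqYdmZ4h3eJqqqqqqu7qqmZq8zMu7vN3u7cqYZ3aamqu6h2Z3h3d4mZqrze3LqZiJms3cupmau7qZmHZXd4mqu7qYiIiHd3iZmb3//sqYiIibzLqHd5qqmIiHd3eIiaq7u6qqqqmZmZqr7//9uYh3iKvLl2ZnmqqYd3d3d4iaqru6u7zd3dzM3d7//amIh3eJqqmGZmeaqYd3d3d3iJqqq6qrzd7////////aZWd3d4mZmHZnd4qpVnd3d3"/>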